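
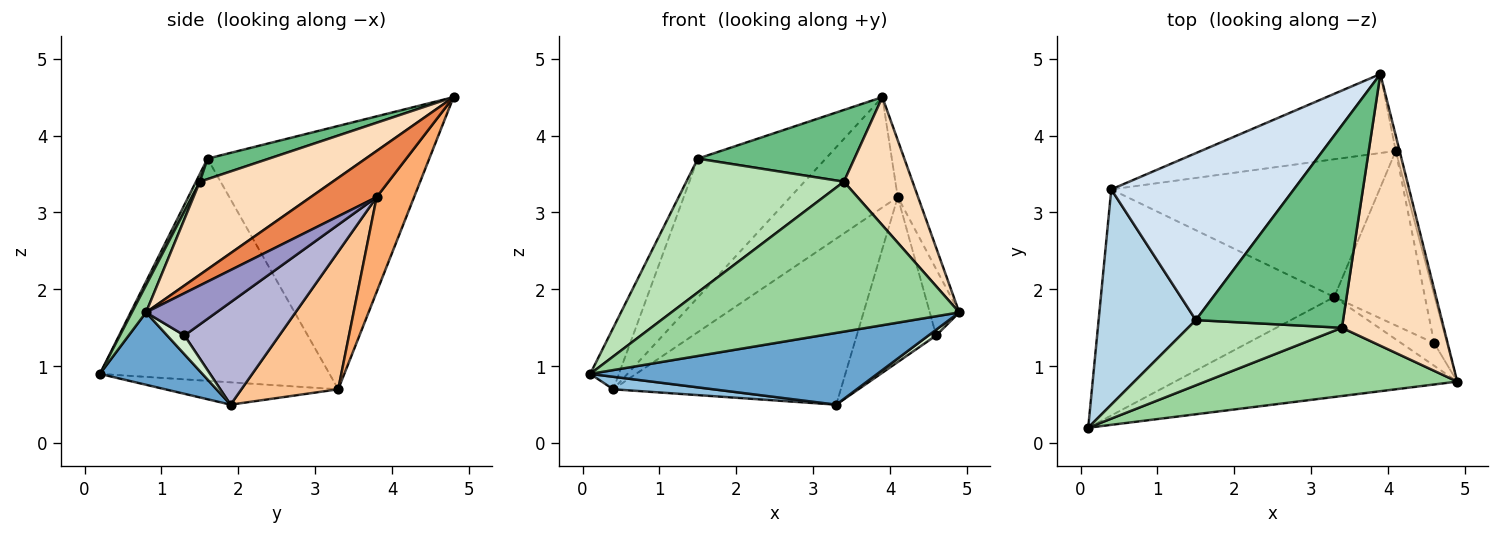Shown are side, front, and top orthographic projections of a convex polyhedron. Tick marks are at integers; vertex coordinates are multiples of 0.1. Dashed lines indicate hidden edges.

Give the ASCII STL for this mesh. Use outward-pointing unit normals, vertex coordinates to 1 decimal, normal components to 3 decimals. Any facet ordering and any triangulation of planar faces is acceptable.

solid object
 facet normal 0.204 -0.571 -0.795
  outer loop
   vertex 3.3 1.9 0.5
   vertex 4.9 0.8 1.7
   vertex 0.1 0.2 0.9
  endloop
 endfacet
 facet normal -0.095 -0.055 -0.994
  outer loop
   vertex 0.4 3.3 0.7
   vertex 3.3 1.9 0.5
   vertex 0.1 0.2 0.9
  endloop
 endfacet
 facet normal -0.910 0.114 0.398
  outer loop
   vertex 1.5 1.6 3.7
   vertex 0.4 3.3 0.7
   vertex 0.1 0.2 0.9
  endloop
 endfacet
 facet normal -0.743 0.428 0.515
  outer loop
   vertex 1.5 1.6 3.7
   vertex 3.9 4.8 4.5
   vertex 0.4 3.3 0.7
  endloop
 endfacet
 facet normal 0.953 0.294 -0.079
  outer loop
   vertex 4.1 3.8 3.2
   vertex 3.9 4.8 4.5
   vertex 4.9 0.8 1.7
  endloop
 endfacet
 facet normal 0.273 0.782 -0.560
  outer loop
   vertex 4.1 3.8 3.2
   vertex 0.4 3.3 0.7
   vertex 3.9 4.8 4.5
  endloop
 endfacet
 facet normal 0.311 0.731 -0.607
  outer loop
   vertex 4.1 3.8 3.2
   vertex 3.3 1.9 0.5
   vertex 0.4 3.3 0.7
  endloop
 endfacet
 facet normal 0.637 -0.329 0.697
  outer loop
   vertex 3.4 1.5 3.4
   vertex 4.9 0.8 1.7
   vertex 3.9 4.8 4.5
  endloop
 endfacet
 facet normal 0.130 -0.331 0.935
  outer loop
   vertex 3.4 1.5 3.4
   vertex 3.9 4.8 4.5
   vertex 1.5 1.6 3.7
  endloop
 endfacet
 facet normal 0.045 -0.909 0.414
  outer loop
   vertex 3.4 1.5 3.4
   vertex 0.1 0.2 0.9
   vertex 4.9 0.8 1.7
  endloop
 endfacet
 facet normal 0.022 -0.899 0.438
  outer loop
   vertex 3.4 1.5 3.4
   vertex 1.5 1.6 3.7
   vertex 0.1 0.2 0.9
  endloop
 endfacet
 facet normal 0.486 -0.216 -0.847
  outer loop
   vertex 4.6 1.3 1.4
   vertex 4.9 0.8 1.7
   vertex 3.3 1.9 0.5
  endloop
 endfacet
 facet normal 0.889 0.372 -0.269
  outer loop
   vertex 4.6 1.3 1.4
   vertex 4.1 3.8 3.2
   vertex 4.9 0.8 1.7
  endloop
 endfacet
 facet normal 0.634 0.531 -0.562
  outer loop
   vertex 4.6 1.3 1.4
   vertex 3.3 1.9 0.5
   vertex 4.1 3.8 3.2
  endloop
 endfacet
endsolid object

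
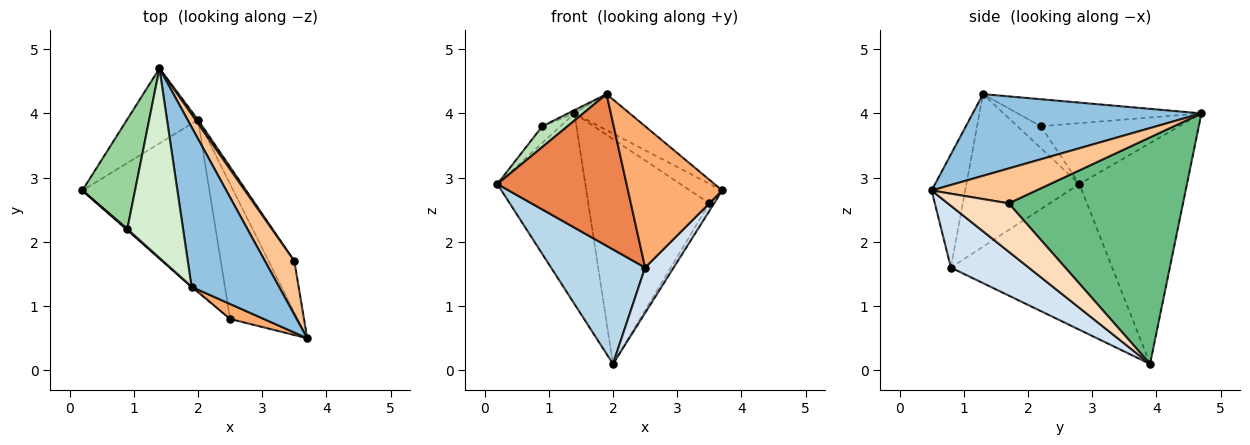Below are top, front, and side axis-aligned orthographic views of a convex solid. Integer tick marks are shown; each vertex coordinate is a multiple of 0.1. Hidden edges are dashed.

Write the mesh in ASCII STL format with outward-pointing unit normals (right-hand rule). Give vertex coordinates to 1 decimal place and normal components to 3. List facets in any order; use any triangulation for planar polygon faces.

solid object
 facet normal -0.751 0.614 -0.242
  outer loop
   vertex 2.0 3.9 0.1
   vertex 0.2 2.8 2.9
   vertex 1.4 4.7 4.0
  endloop
 endfacet
 facet normal 0.673 0.163 0.721
  outer loop
   vertex 1.9 1.3 4.3
   vertex 3.7 0.5 2.8
   vertex 1.4 4.7 4.0
  endloop
 endfacet
 facet normal -0.690 -0.402 -0.602
  outer loop
   vertex 2.5 0.8 1.6
   vertex 0.2 2.8 2.9
   vertex 2.0 3.9 0.1
  endloop
 endfacet
 facet normal 0.656 -0.241 -0.716
  outer loop
   vertex 2.5 0.8 1.6
   vertex 2.0 3.9 0.1
   vertex 3.7 0.5 2.8
  endloop
 endfacet
 facet normal -0.658 -0.753 -0.007
  outer loop
   vertex 2.5 0.8 1.6
   vertex 1.9 1.3 4.3
   vertex 0.2 2.8 2.9
  endloop
 endfacet
 facet normal -0.334 -0.937 0.099
  outer loop
   vertex 2.5 0.8 1.6
   vertex 3.7 0.5 2.8
   vertex 1.9 1.3 4.3
  endloop
 endfacet
 facet normal 0.745 0.229 0.627
  outer loop
   vertex 3.5 1.7 2.6
   vertex 1.4 4.7 4.0
   vertex 3.7 0.5 2.8
  endloop
 endfacet
 facet normal 0.881 0.069 -0.468
  outer loop
   vertex 3.5 1.7 2.6
   vertex 3.7 0.5 2.8
   vertex 2.0 3.9 0.1
  endloop
 endfacet
 facet normal 0.821 0.571 0.009
  outer loop
   vertex 3.5 1.7 2.6
   vertex 2.0 3.9 0.1
   vertex 1.4 4.7 4.0
  endloop
 endfacet
 facet normal -0.753 0.098 0.651
  outer loop
   vertex 0.9 2.2 3.8
   vertex 1.4 4.7 4.0
   vertex 0.2 2.8 2.9
  endloop
 endfacet
 facet normal -0.679 -0.733 0.040
  outer loop
   vertex 0.9 2.2 3.8
   vertex 0.2 2.8 2.9
   vertex 1.9 1.3 4.3
  endloop
 endfacet
 facet normal -0.436 0.015 0.900
  outer loop
   vertex 0.9 2.2 3.8
   vertex 1.9 1.3 4.3
   vertex 1.4 4.7 4.0
  endloop
 endfacet
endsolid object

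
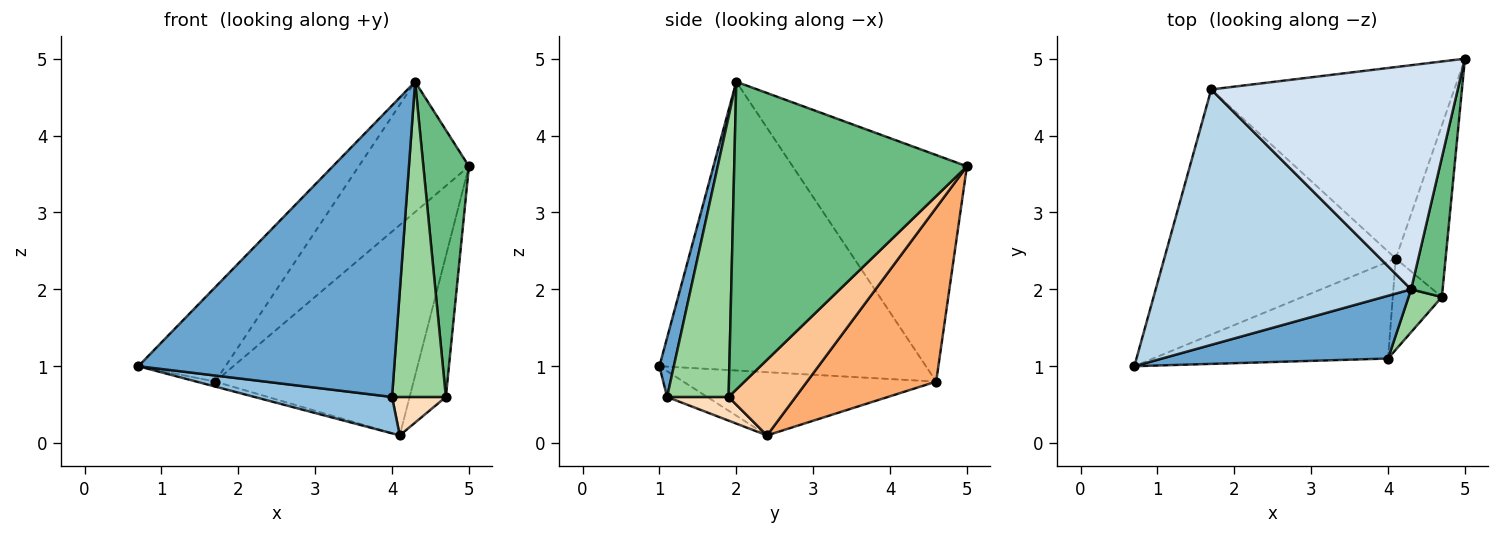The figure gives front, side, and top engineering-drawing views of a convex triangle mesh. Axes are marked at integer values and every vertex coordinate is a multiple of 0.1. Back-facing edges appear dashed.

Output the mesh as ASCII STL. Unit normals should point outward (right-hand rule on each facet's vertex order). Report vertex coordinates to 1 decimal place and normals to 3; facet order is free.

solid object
 facet normal 0.055 -0.976 0.210
  outer loop
   vertex 4.0 1.1 0.6
   vertex 4.3 2.0 4.7
   vertex 0.7 1.0 1.0
  endloop
 endfacet
 facet normal -0.102 -0.350 -0.931
  outer loop
   vertex 4.0 1.1 0.6
   vertex 0.7 1.0 1.0
   vertex 4.1 2.4 0.1
  endloop
 endfacet
 facet normal -0.728 0.238 0.644
  outer loop
   vertex 1.7 4.6 0.8
   vertex 0.7 1.0 1.0
   vertex 4.3 2.0 4.7
  endloop
 endfacet
 facet normal -0.622 0.393 0.677
  outer loop
   vertex 1.7 4.6 0.8
   vertex 4.3 2.0 4.7
   vertex 5.0 5.0 3.6
  endloop
 endfacet
 facet normal -0.263 0.020 -0.964
  outer loop
   vertex 1.7 4.6 0.8
   vertex 4.1 2.4 0.1
   vertex 0.7 1.0 1.0
  endloop
 endfacet
 facet normal 0.434 0.666 -0.607
  outer loop
   vertex 1.7 4.6 0.8
   vertex 5.0 5.0 3.6
   vertex 4.1 2.4 0.1
  endloop
 endfacet
 facet normal 0.761 0.412 -0.501
  outer loop
   vertex 4.7 1.9 0.6
   vertex 4.1 2.4 0.1
   vertex 5.0 5.0 3.6
  endloop
 endfacet
 facet normal 0.406 -0.355 -0.842
  outer loop
   vertex 4.7 1.9 0.6
   vertex 4.0 1.1 0.6
   vertex 4.1 2.4 0.1
  endloop
 endfacet
 facet normal 0.976 -0.191 0.100
  outer loop
   vertex 4.7 1.9 0.6
   vertex 5.0 5.0 3.6
   vertex 4.3 2.0 4.7
  endloop
 endfacet
 facet normal 0.750 -0.656 0.089
  outer loop
   vertex 4.7 1.9 0.6
   vertex 4.3 2.0 4.7
   vertex 4.0 1.1 0.6
  endloop
 endfacet
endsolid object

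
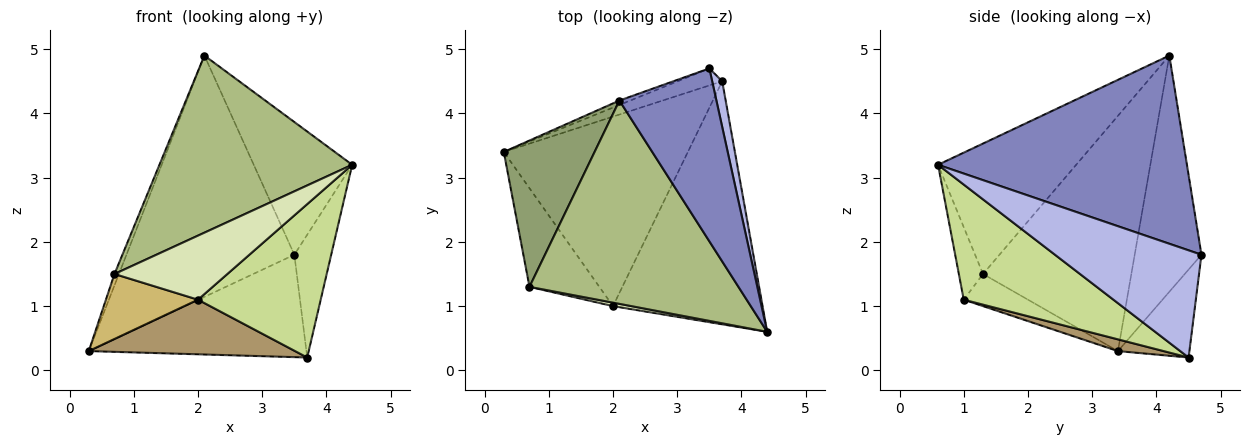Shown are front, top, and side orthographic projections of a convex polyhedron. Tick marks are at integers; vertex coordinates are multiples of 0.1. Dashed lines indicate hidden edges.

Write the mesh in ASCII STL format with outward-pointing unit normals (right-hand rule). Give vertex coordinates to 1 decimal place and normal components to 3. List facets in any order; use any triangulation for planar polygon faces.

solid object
 facet normal -0.369 0.929 -0.017
  outer loop
   vertex 2.1 4.2 4.9
   vertex 3.5 4.7 1.8
   vertex 0.3 3.4 0.3
  endloop
 endfacet
 facet normal 0.839 0.332 0.432
  outer loop
   vertex 2.1 4.2 4.9
   vertex 4.4 0.6 3.2
   vertex 3.5 4.7 1.8
  endloop
 endfacet
 facet normal -0.308 0.938 -0.156
  outer loop
   vertex 3.7 4.5 0.2
   vertex 0.3 3.4 0.3
   vertex 3.5 4.7 1.8
  endloop
 endfacet
 facet normal 0.966 0.243 0.090
  outer loop
   vertex 3.7 4.5 0.2
   vertex 3.5 4.7 1.8
   vertex 4.4 0.6 3.2
  endloop
 endfacet
 facet normal -0.933 0.028 0.360
  outer loop
   vertex 0.7 1.3 1.5
   vertex 2.1 4.2 4.9
   vertex 0.3 3.4 0.3
  endloop
 endfacet
 facet normal -0.426 -0.594 0.682
  outer loop
   vertex 0.7 1.3 1.5
   vertex 4.4 0.6 3.2
   vertex 2.1 4.2 4.9
  endloop
 endfacet
 facet normal 0.546 -0.447 -0.709
  outer loop
   vertex 2.0 1.0 1.1
   vertex 3.7 4.5 0.2
   vertex 4.4 0.6 3.2
  endloop
 endfacet
 facet normal -0.209 -0.976 0.053
  outer loop
   vertex 2.0 1.0 1.1
   vertex 4.4 0.6 3.2
   vertex 0.7 1.3 1.5
  endloop
 endfacet
 facet normal 0.061 -0.276 -0.959
  outer loop
   vertex 2.0 1.0 1.1
   vertex 0.3 3.4 0.3
   vertex 3.7 4.5 0.2
  endloop
 endfacet
 facet normal -0.358 -0.514 -0.780
  outer loop
   vertex 2.0 1.0 1.1
   vertex 0.7 1.3 1.5
   vertex 0.3 3.4 0.3
  endloop
 endfacet
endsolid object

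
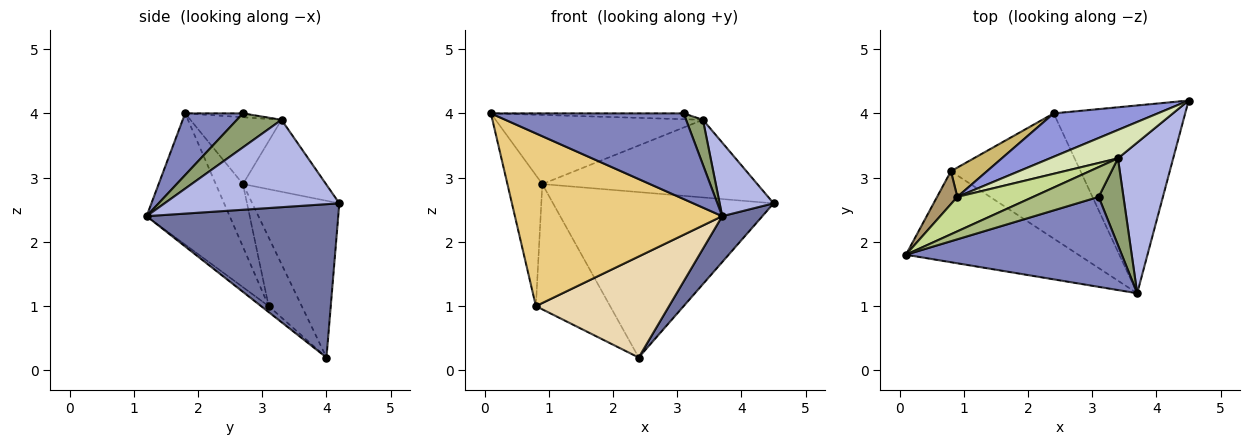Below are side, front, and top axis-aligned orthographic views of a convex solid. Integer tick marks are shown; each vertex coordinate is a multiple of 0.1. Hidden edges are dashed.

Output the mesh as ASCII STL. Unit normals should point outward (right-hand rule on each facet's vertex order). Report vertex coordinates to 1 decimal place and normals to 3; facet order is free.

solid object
 facet normal 0.750 -0.157 -0.643
  outer loop
   vertex 2.4 4.0 0.2
   vertex 4.5 4.2 2.6
   vertex 3.7 1.2 2.4
  endloop
 endfacet
 facet normal 0.203 -0.675 0.709
  outer loop
   vertex 3.1 2.7 4.0
   vertex 0.1 1.8 4.0
   vertex 3.7 1.2 2.4
  endloop
 endfacet
 facet normal -0.357 0.904 0.237
  outer loop
   vertex 0.9 2.7 2.9
   vertex 4.5 4.2 2.6
   vertex 2.4 4.0 0.2
  endloop
 endfacet
 facet normal 0.818 -0.253 0.517
  outer loop
   vertex 3.4 3.3 3.9
   vertex 3.7 1.2 2.4
   vertex 4.5 4.2 2.6
  endloop
 endfacet
 facet normal 0.773 -0.292 0.564
  outer loop
   vertex 3.4 3.3 3.9
   vertex 3.1 2.7 4.0
   vertex 3.7 1.2 2.4
  endloop
 endfacet
 facet normal -0.058 0.192 0.980
  outer loop
   vertex 3.4 3.3 3.9
   vertex 0.1 1.8 4.0
   vertex 3.1 2.7 4.0
  endloop
 endfacet
 facet normal -0.366 0.833 0.415
  outer loop
   vertex 3.4 3.3 3.9
   vertex 0.9 2.7 2.9
   vertex 0.1 1.8 4.0
  endloop
 endfacet
 facet normal -0.341 0.883 0.323
  outer loop
   vertex 3.4 3.3 3.9
   vertex 4.5 4.2 2.6
   vertex 0.9 2.7 2.9
  endloop
 endfacet
 facet normal -0.603 0.774 0.195
  outer loop
   vertex 0.8 3.1 1.0
   vertex 0.1 1.8 4.0
   vertex 0.9 2.7 2.9
  endloop
 endfacet
 facet normal -0.398 0.893 0.209
  outer loop
   vertex 0.8 3.1 1.0
   vertex 0.9 2.7 2.9
   vertex 2.4 4.0 0.2
  endloop
 endfacet
 facet normal -0.334 -0.834 -0.439
  outer loop
   vertex 0.8 3.1 1.0
   vertex 3.7 1.2 2.4
   vertex 0.1 1.8 4.0
  endloop
 endfacet
 facet normal -0.036 -0.628 -0.778
  outer loop
   vertex 0.8 3.1 1.0
   vertex 2.4 4.0 0.2
   vertex 3.7 1.2 2.4
  endloop
 endfacet
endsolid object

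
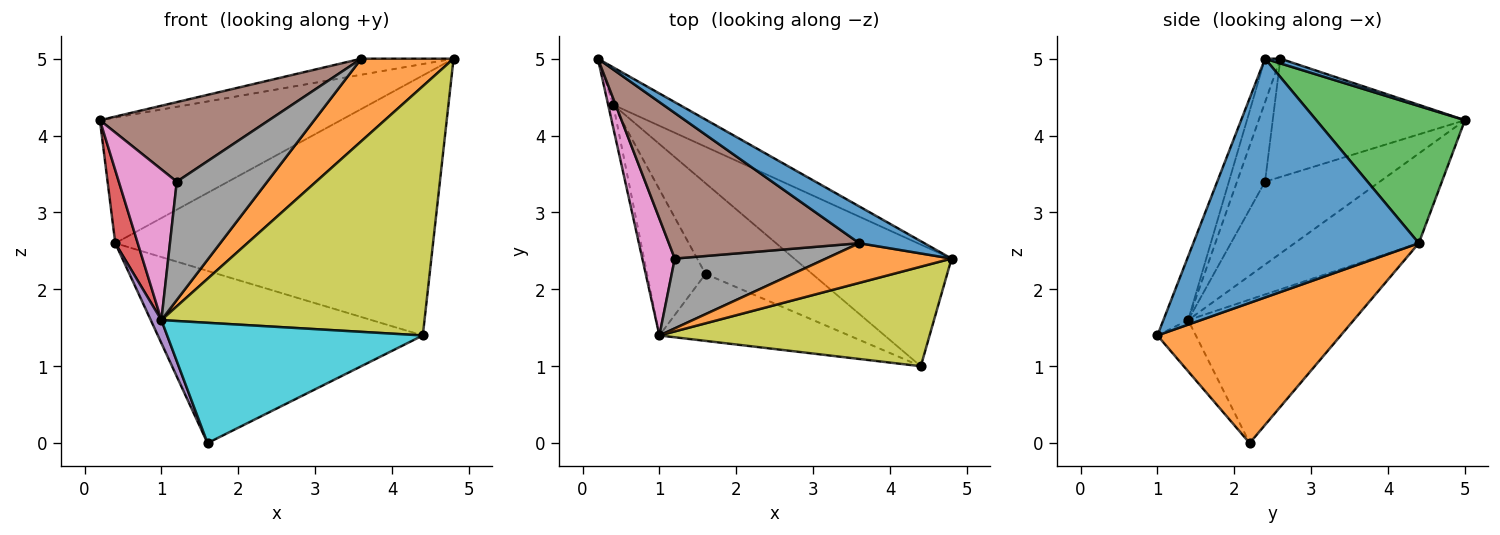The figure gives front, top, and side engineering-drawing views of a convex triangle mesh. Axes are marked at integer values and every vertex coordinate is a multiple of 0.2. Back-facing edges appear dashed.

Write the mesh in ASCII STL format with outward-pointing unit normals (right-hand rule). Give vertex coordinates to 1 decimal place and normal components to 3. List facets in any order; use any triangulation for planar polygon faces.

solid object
 facet normal 0.067 0.399 0.915
  outer loop
   vertex 3.6 2.6 5.0
   vertex 4.8 2.4 5.0
   vertex 0.2 5.0 4.2
  endloop
 endfacet
 facet normal -0.149 -0.891 0.428
  outer loop
   vertex 1.0 1.4 1.6
   vertex 4.8 2.4 5.0
   vertex 3.6 2.6 5.0
  endloop
 endfacet
 facet normal 0.509 0.825 -0.246
  outer loop
   vertex 0.4 4.4 2.6
   vertex 0.2 5.0 4.2
   vertex 4.8 2.4 5.0
  endloop
 endfacet
 facet normal -0.982 -0.178 -0.056
  outer loop
   vertex 0.4 4.4 2.6
   vertex 1.0 1.4 1.6
   vertex 0.2 5.0 4.2
  endloop
 endfacet
 facet normal -0.925 -0.059 -0.376
  outer loop
   vertex 0.4 4.4 2.6
   vertex 1.6 2.2 0.0
   vertex 1.0 1.4 1.6
  endloop
 endfacet
 facet normal -0.479 -0.421 0.770
  outer loop
   vertex 1.2 2.4 3.4
   vertex 3.6 2.6 5.0
   vertex 0.2 5.0 4.2
  endloop
 endfacet
 facet normal -0.843 -0.426 0.330
  outer loop
   vertex 1.2 2.4 3.4
   vertex 0.2 5.0 4.2
   vertex 1.0 1.4 1.6
  endloop
 endfacet
 facet normal -0.258 -0.832 0.491
  outer loop
   vertex 1.2 2.4 3.4
   vertex 1.0 1.4 1.6
   vertex 3.6 2.6 5.0
  endloop
 endfacet
 facet normal -0.087 -0.925 0.369
  outer loop
   vertex 4.4 1.0 1.4
   vertex 4.8 2.4 5.0
   vertex 1.0 1.4 1.6
  endloop
 endfacet
 facet normal -0.130 -0.866 -0.482
  outer loop
   vertex 4.4 1.0 1.4
   vertex 1.0 1.4 1.6
   vertex 1.6 2.2 0.0
  endloop
 endfacet
 facet normal 0.541 0.762 -0.356
  outer loop
   vertex 4.4 1.0 1.4
   vertex 0.4 4.4 2.6
   vertex 4.8 2.4 5.0
  endloop
 endfacet
 facet normal 0.522 0.755 -0.397
  outer loop
   vertex 4.4 1.0 1.4
   vertex 1.6 2.2 0.0
   vertex 0.4 4.4 2.6
  endloop
 endfacet
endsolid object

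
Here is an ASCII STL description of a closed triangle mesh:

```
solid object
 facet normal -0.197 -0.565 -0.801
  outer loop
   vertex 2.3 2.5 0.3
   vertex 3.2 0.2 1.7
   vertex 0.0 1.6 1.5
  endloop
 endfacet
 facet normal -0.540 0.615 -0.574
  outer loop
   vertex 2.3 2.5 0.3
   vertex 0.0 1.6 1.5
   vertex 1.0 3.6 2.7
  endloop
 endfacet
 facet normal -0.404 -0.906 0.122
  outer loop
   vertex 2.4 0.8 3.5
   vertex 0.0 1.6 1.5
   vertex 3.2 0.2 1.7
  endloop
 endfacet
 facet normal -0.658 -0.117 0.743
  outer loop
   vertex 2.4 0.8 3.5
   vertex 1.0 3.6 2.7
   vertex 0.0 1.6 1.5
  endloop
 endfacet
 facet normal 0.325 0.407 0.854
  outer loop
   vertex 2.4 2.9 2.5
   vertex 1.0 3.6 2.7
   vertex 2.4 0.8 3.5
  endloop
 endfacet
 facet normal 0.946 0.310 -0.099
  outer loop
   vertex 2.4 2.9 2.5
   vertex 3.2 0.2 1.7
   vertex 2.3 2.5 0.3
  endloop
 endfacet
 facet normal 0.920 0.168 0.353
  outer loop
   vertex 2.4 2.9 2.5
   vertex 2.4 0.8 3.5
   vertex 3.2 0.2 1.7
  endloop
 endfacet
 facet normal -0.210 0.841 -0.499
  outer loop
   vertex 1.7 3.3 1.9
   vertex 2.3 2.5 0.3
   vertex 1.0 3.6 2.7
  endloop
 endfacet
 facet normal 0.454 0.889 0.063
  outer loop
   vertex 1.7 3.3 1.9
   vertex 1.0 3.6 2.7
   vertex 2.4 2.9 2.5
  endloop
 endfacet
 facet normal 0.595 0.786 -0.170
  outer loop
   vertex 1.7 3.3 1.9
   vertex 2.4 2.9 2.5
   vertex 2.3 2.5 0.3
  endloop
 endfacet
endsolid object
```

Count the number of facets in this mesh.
10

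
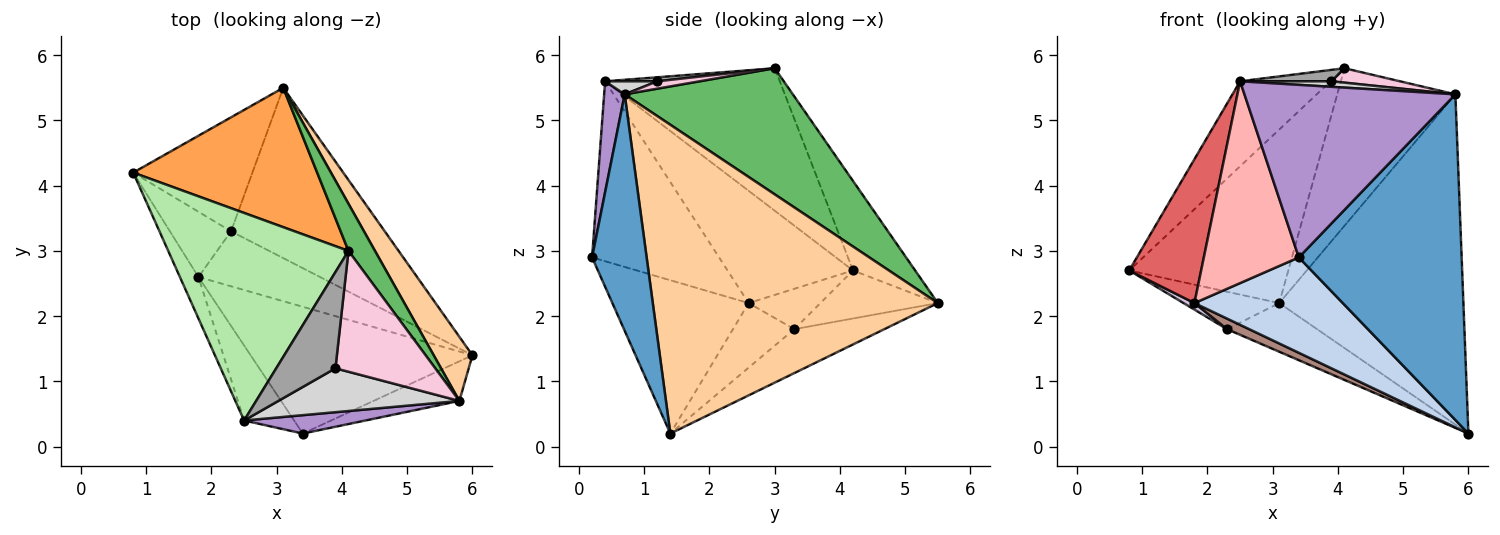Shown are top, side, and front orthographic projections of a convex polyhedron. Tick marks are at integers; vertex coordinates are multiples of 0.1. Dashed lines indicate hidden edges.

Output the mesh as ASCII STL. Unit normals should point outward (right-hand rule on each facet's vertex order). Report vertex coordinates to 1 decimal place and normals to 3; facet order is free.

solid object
 facet normal 0.316 -0.942 -0.115
  outer loop
   vertex 5.8 0.7 5.4
   vertex 3.4 0.2 2.9
   vertex 6.0 1.4 0.2
  endloop
 endfacet
 facet normal -0.483 -0.526 -0.699
  outer loop
   vertex 1.8 2.6 2.2
   vertex 6.0 1.4 0.2
   vertex 3.4 0.2 2.9
  endloop
 endfacet
 facet normal -0.291 0.746 0.599
  outer loop
   vertex 3.1 5.5 2.2
   vertex 0.8 4.2 2.7
   vertex 4.1 3.0 5.8
  endloop
 endfacet
 facet normal 0.835 0.540 0.105
  outer loop
   vertex 3.1 5.5 2.2
   vertex 5.8 0.7 5.4
   vertex 6.0 1.4 0.2
  endloop
 endfacet
 facet normal 0.806 0.567 0.169
  outer loop
   vertex 3.1 5.5 2.2
   vertex 4.1 3.0 5.8
   vertex 5.8 0.7 5.4
  endloop
 endfacet
 facet normal -0.590 0.306 0.747
  outer loop
   vertex 2.5 0.4 5.6
   vertex 4.1 3.0 5.8
   vertex 0.8 4.2 2.7
  endloop
 endfacet
 facet normal -0.859 -0.492 -0.142
  outer loop
   vertex 2.5 0.4 5.6
   vertex 0.8 4.2 2.7
   vertex 1.8 2.6 2.2
  endloop
 endfacet
 facet normal -0.782 -0.585 -0.217
  outer loop
   vertex 2.5 0.4 5.6
   vertex 1.8 2.6 2.2
   vertex 3.4 0.2 2.9
  endloop
 endfacet
 facet normal 0.096 -0.990 0.105
  outer loop
   vertex 2.5 0.4 5.6
   vertex 3.4 0.2 2.9
   vertex 5.8 0.7 5.4
  endloop
 endfacet
 facet normal -0.549 -0.083 -0.832
  outer loop
   vertex 2.3 3.3 1.8
   vertex 1.8 2.6 2.2
   vertex 0.8 4.2 2.7
  endloop
 endfacet
 facet normal -0.462 -0.167 -0.871
  outer loop
   vertex 2.3 3.3 1.8
   vertex 6.0 1.4 0.2
   vertex 1.8 2.6 2.2
  endloop
 endfacet
 facet normal -0.358 0.291 -0.887
  outer loop
   vertex 2.3 3.3 1.8
   vertex 0.8 4.2 2.7
   vertex 3.1 5.5 2.2
  endloop
 endfacet
 facet normal -0.265 0.265 -0.927
  outer loop
   vertex 2.3 3.3 1.8
   vertex 3.1 5.5 2.2
   vertex 6.0 1.4 0.2
  endloop
 endfacet
 facet normal 0.073 -0.118 0.990
  outer loop
   vertex 3.9 1.2 5.6
   vertex 5.8 0.7 5.4
   vertex 4.1 3.0 5.8
  endloop
 endfacet
 facet normal 0.067 -0.118 0.991
  outer loop
   vertex 3.9 1.2 5.6
   vertex 4.1 3.0 5.8
   vertex 2.5 0.4 5.6
  endloop
 endfacet
 facet normal 0.071 -0.125 0.990
  outer loop
   vertex 3.9 1.2 5.6
   vertex 2.5 0.4 5.6
   vertex 5.8 0.7 5.4
  endloop
 endfacet
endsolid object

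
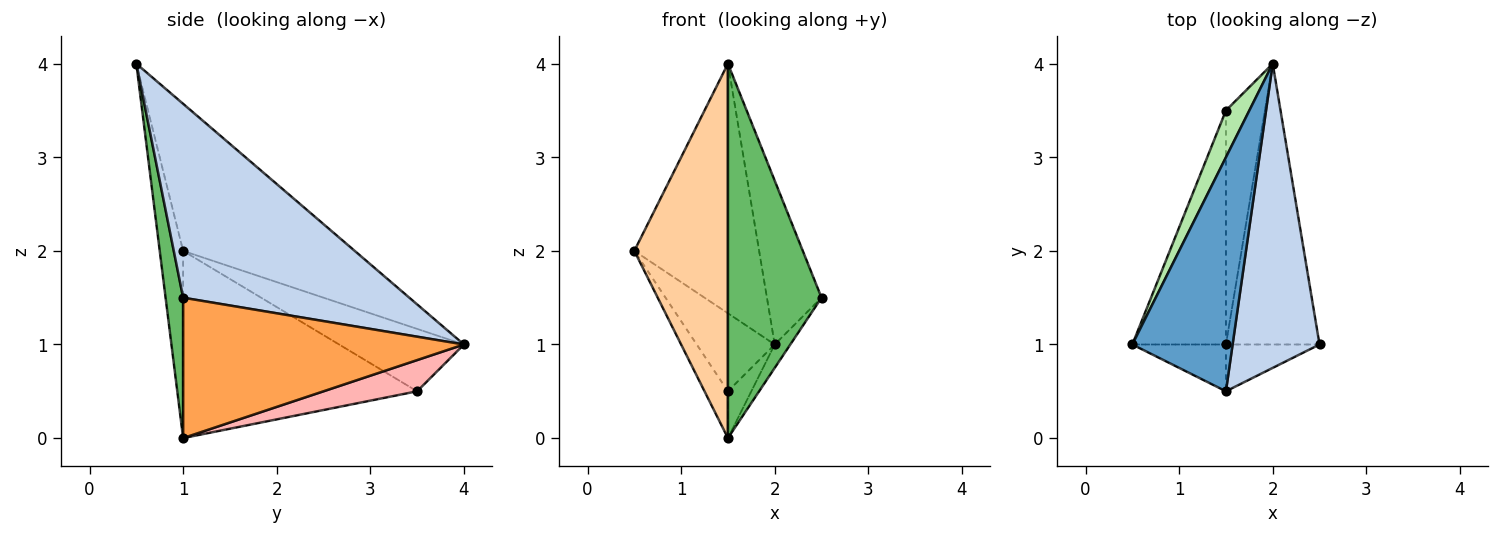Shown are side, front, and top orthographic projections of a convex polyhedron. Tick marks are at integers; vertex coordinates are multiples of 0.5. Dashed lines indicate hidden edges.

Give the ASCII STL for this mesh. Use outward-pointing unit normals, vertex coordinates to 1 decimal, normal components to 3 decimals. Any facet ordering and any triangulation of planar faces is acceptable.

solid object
 facet normal -0.708 0.515 0.483
  outer loop
   vertex 1.5 0.5 4.0
   vertex 2.0 4.0 1.0
   vertex 0.5 1.0 2.0
  endloop
 endfacet
 facet normal 0.891 0.215 0.399
  outer loop
   vertex 1.5 0.5 4.0
   vertex 2.5 1.0 1.5
   vertex 2.0 4.0 1.0
  endloop
 endfacet
 facet normal 0.831 0.046 -0.554
  outer loop
   vertex 1.5 1.0 0.0
   vertex 2.0 4.0 1.0
   vertex 2.5 1.0 1.5
  endloop
 endfacet
 facet normal -0.241 -0.963 -0.120
  outer loop
   vertex 1.5 1.0 0.0
   vertex 1.5 0.5 4.0
   vertex 0.5 1.0 2.0
  endloop
 endfacet
 facet normal 0.183 -0.976 -0.122
  outer loop
   vertex 1.5 1.0 0.0
   vertex 2.5 1.0 1.5
   vertex 1.5 0.5 4.0
  endloop
 endfacet
 facet normal -0.808 0.505 0.303
  outer loop
   vertex 1.5 3.5 0.5
   vertex 0.5 1.0 2.0
   vertex 2.0 4.0 1.0
  endloop
 endfacet
 facet normal -0.891 0.089 -0.445
  outer loop
   vertex 1.5 3.5 0.5
   vertex 1.5 1.0 0.0
   vertex 0.5 1.0 2.0
  endloop
 endfacet
 facet normal 0.617 0.154 -0.772
  outer loop
   vertex 1.5 3.5 0.5
   vertex 2.0 4.0 1.0
   vertex 1.5 1.0 0.0
  endloop
 endfacet
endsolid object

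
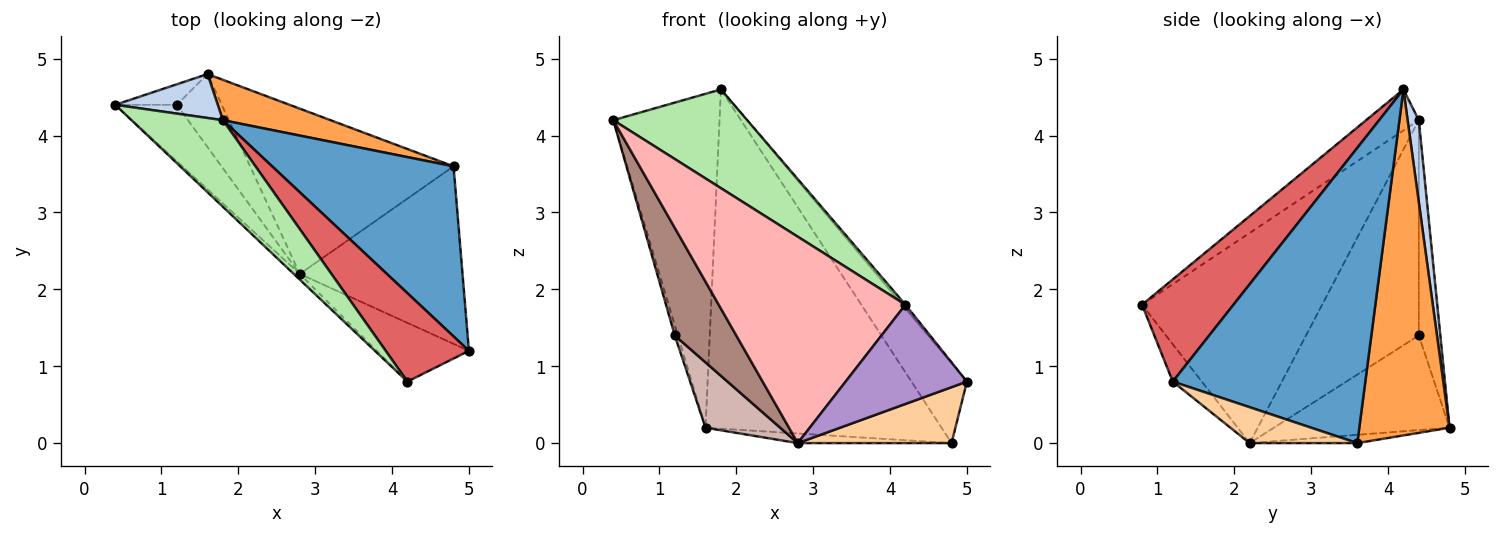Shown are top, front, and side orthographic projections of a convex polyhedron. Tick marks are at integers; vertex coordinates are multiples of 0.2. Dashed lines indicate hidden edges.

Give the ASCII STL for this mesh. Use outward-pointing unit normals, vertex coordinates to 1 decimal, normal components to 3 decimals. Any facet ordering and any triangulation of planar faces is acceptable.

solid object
 facet normal 0.827 0.238 0.508
  outer loop
   vertex 1.8 4.2 4.6
   vertex 5.0 1.2 0.8
   vertex 4.8 3.6 0.0
  endloop
 endfacet
 facet normal 0.104 0.986 0.130
  outer loop
   vertex 1.8 4.2 4.6
   vertex 1.6 4.8 0.2
   vertex 0.4 4.4 4.2
  endloop
 endfacet
 facet normal 0.355 0.928 0.110
  outer loop
   vertex 1.8 4.2 4.6
   vertex 4.8 3.6 0.0
   vertex 1.6 4.8 0.2
  endloop
 endfacet
 facet normal 0.206 -0.294 -0.933
  outer loop
   vertex 2.8 2.2 0.0
   vertex 4.8 3.6 0.0
   vertex 5.0 1.2 0.8
  endloop
 endfacet
 facet normal -0.041 0.058 -0.997
  outer loop
   vertex 2.8 2.2 0.0
   vertex 1.6 4.8 0.2
   vertex 4.8 3.6 0.0
  endloop
 endfacet
 facet normal -0.284 -0.721 0.632
  outer loop
   vertex 4.2 0.8 1.8
   vertex 1.8 4.2 4.6
   vertex 0.4 4.4 4.2
  endloop
 endfacet
 facet normal 0.775 0.027 0.631
  outer loop
   vertex 4.2 0.8 1.8
   vertex 5.0 1.2 0.8
   vertex 1.8 4.2 4.6
  endloop
 endfacet
 facet normal -0.694 -0.720 -0.020
  outer loop
   vertex 4.2 0.8 1.8
   vertex 0.4 4.4 4.2
   vertex 2.8 2.2 0.0
  endloop
 endfacet
 facet normal -0.202 -0.843 -0.499
  outer loop
   vertex 4.2 0.8 1.8
   vertex 2.8 2.2 0.0
   vertex 5.0 1.2 0.8
  endloop
 endfacet
 facet normal -0.953 0.136 -0.272
  outer loop
   vertex 1.2 4.4 1.4
   vertex 0.4 4.4 4.2
   vertex 1.6 4.8 0.2
  endloop
 endfacet
 facet normal -0.852 -0.464 -0.243
  outer loop
   vertex 1.2 4.4 1.4
   vertex 2.8 2.2 0.0
   vertex 0.4 4.4 4.2
  endloop
 endfacet
 facet normal -0.843 -0.358 -0.401
  outer loop
   vertex 1.2 4.4 1.4
   vertex 1.6 4.8 0.2
   vertex 2.8 2.2 0.0
  endloop
 endfacet
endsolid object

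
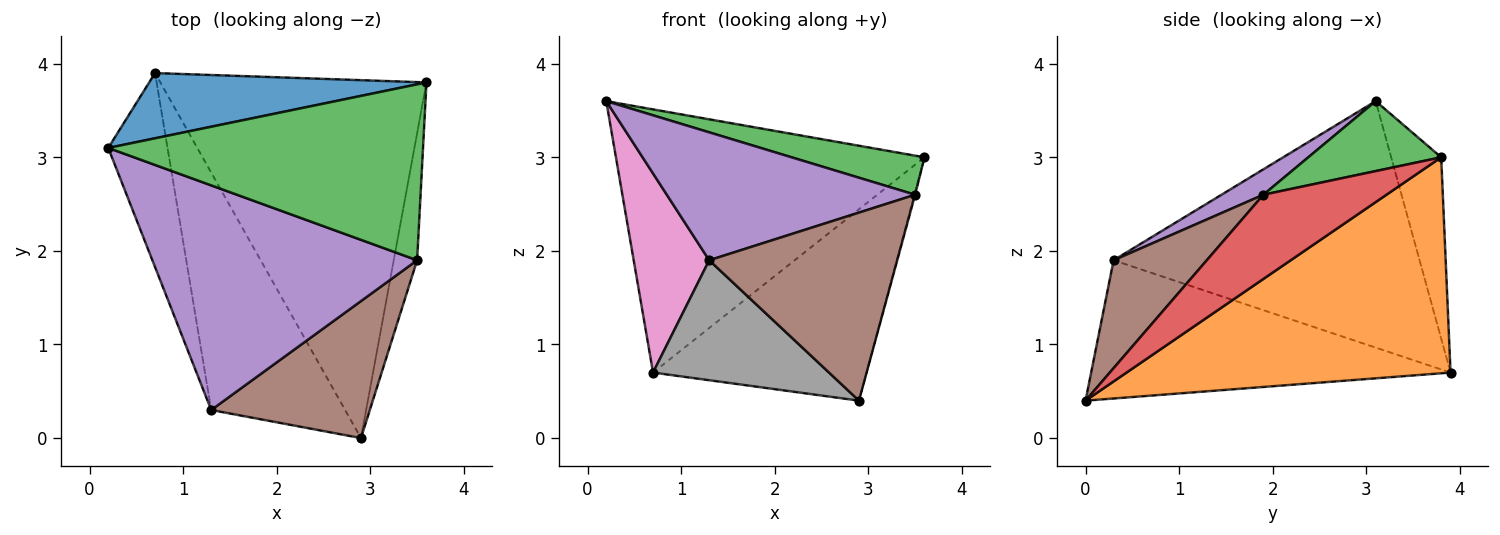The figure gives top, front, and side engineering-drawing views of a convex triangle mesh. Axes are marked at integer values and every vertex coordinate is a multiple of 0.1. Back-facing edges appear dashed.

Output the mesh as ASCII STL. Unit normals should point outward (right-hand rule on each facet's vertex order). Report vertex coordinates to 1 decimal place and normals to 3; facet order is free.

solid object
 facet normal -0.155 0.959 0.238
  outer loop
   vertex 0.7 3.9 0.7
   vertex 0.2 3.1 3.6
   vertex 3.6 3.8 3.0
  endloop
 endfacet
 facet normal 0.582 0.383 -0.717
  outer loop
   vertex 0.7 3.9 0.7
   vertex 3.6 3.8 3.0
   vertex 2.9 0.0 0.4
  endloop
 endfacet
 facet normal 0.212 -0.212 0.954
  outer loop
   vertex 3.5 1.9 2.6
   vertex 3.6 3.8 3.0
   vertex 0.2 3.1 3.6
  endloop
 endfacet
 facet normal 0.964 0.006 -0.268
  outer loop
   vertex 3.5 1.9 2.6
   vertex 2.9 0.0 0.4
   vertex 3.6 3.8 3.0
  endloop
 endfacet
 facet normal 0.083 -0.493 0.866
  outer loop
   vertex 1.3 0.3 1.9
   vertex 3.5 1.9 2.6
   vertex 0.2 3.1 3.6
  endloop
 endfacet
 facet normal 0.372 -0.750 0.547
  outer loop
   vertex 1.3 0.3 1.9
   vertex 2.9 0.0 0.4
   vertex 3.5 1.9 2.6
  endloop
 endfacet
 facet normal -0.945 -0.233 -0.227
  outer loop
   vertex 1.3 0.3 1.9
   vertex 0.2 3.1 3.6
   vertex 0.7 3.9 0.7
  endloop
 endfacet
 facet normal -0.678 -0.332 -0.656
  outer loop
   vertex 1.3 0.3 1.9
   vertex 0.7 3.9 0.7
   vertex 2.9 0.0 0.4
  endloop
 endfacet
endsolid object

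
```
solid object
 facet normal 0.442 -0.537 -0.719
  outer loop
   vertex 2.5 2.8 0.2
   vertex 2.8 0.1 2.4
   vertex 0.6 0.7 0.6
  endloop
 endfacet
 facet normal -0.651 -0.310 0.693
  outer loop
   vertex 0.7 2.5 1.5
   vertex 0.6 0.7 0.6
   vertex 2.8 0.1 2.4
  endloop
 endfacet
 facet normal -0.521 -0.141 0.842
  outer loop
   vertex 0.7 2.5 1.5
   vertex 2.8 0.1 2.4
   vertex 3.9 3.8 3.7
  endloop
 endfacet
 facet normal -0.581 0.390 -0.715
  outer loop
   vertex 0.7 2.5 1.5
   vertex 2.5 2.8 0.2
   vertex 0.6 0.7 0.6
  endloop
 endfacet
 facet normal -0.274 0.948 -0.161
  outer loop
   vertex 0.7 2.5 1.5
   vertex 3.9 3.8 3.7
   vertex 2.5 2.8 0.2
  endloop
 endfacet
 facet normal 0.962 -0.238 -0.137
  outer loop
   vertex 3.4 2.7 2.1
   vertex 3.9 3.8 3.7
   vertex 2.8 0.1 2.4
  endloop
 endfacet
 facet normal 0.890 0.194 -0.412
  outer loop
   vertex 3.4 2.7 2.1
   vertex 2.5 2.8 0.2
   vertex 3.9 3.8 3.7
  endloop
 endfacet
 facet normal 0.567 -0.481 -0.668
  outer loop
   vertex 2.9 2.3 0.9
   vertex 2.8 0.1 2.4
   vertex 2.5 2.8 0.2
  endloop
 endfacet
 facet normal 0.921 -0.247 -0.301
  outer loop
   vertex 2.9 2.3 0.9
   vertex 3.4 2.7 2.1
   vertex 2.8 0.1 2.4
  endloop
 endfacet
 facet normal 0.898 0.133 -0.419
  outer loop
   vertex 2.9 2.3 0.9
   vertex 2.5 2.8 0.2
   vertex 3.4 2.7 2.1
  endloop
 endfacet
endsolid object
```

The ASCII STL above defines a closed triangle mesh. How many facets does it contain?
10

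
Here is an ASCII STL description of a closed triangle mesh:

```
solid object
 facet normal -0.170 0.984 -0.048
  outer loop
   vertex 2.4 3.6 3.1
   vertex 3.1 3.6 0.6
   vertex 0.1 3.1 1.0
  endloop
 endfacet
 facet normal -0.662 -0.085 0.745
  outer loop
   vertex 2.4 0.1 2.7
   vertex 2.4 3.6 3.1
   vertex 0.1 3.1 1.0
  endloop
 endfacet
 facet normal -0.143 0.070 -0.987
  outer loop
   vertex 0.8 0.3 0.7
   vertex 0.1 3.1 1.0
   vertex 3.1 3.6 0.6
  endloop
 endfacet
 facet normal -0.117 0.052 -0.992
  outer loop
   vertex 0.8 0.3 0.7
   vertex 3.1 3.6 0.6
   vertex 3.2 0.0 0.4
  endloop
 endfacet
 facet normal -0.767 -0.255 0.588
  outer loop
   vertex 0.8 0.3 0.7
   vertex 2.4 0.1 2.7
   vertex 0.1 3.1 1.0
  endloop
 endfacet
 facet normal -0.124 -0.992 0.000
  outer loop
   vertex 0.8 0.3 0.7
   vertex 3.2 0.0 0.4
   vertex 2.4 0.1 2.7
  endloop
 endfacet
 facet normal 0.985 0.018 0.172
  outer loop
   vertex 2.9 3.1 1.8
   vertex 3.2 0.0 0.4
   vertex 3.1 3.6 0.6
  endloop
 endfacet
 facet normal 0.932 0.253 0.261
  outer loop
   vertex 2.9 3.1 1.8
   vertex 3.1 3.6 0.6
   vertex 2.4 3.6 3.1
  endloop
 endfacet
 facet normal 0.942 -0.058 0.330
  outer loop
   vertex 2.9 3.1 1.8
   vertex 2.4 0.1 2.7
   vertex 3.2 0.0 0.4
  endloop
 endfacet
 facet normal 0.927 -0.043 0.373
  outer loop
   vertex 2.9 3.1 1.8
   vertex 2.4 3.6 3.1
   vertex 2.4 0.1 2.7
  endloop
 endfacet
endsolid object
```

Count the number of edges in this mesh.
15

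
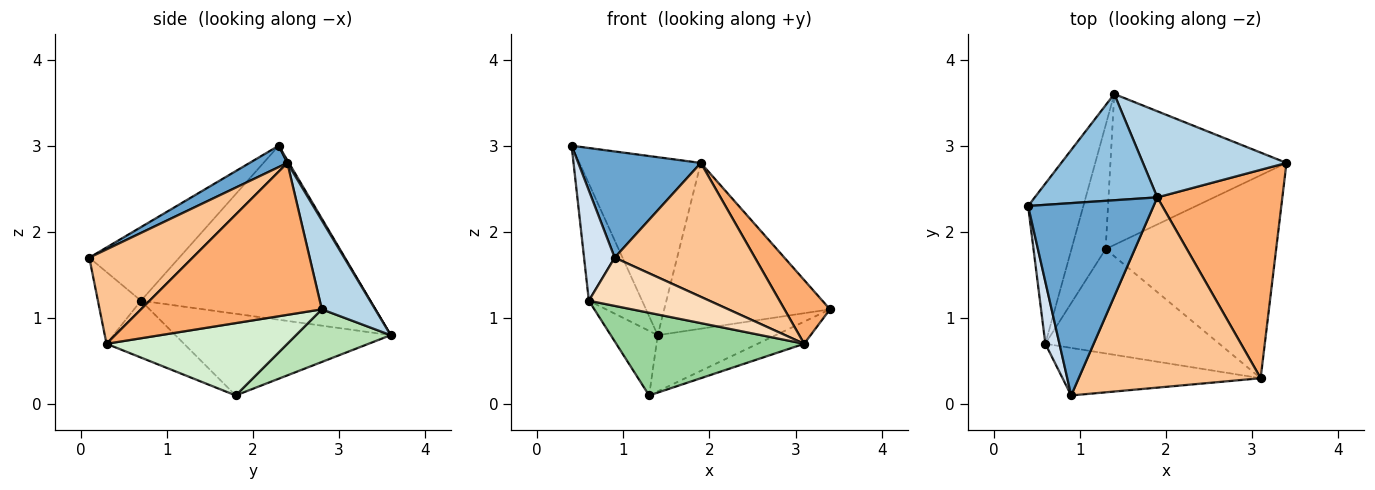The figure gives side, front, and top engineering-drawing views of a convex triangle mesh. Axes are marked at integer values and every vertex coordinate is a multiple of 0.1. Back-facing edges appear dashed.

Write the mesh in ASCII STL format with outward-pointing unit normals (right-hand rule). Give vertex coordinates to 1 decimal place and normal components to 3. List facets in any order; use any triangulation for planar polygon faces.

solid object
 facet normal 0.147 -0.478 0.866
  outer loop
   vertex 1.9 2.4 2.8
   vertex 0.4 2.3 3.0
   vertex 0.9 0.1 1.7
  endloop
 endfacet
 facet normal 0.011 0.859 0.512
  outer loop
   vertex 1.9 2.4 2.8
   vertex 1.4 3.6 0.8
   vertex 0.4 2.3 3.0
  endloop
 endfacet
 facet normal 0.275 0.853 0.443
  outer loop
   vertex 1.9 2.4 2.8
   vertex 3.4 2.8 1.1
   vertex 1.4 3.6 0.8
  endloop
 endfacet
 facet normal -0.931 -0.317 0.178
  outer loop
   vertex 0.6 0.7 1.2
   vertex 0.9 0.1 1.7
   vertex 0.4 2.3 3.0
  endloop
 endfacet
 facet normal -0.931 0.216 -0.295
  outer loop
   vertex 0.6 0.7 1.2
   vertex 0.4 2.3 3.0
   vertex 1.4 3.6 0.8
  endloop
 endfacet
 facet normal 0.758 -0.191 0.624
  outer loop
   vertex 3.1 0.3 0.7
   vertex 3.4 2.8 1.1
   vertex 1.9 2.4 2.8
  endloop
 endfacet
 facet normal 0.390 -0.530 0.753
  outer loop
   vertex 3.1 0.3 0.7
   vertex 1.9 2.4 2.8
   vertex 0.9 0.1 1.7
  endloop
 endfacet
 facet normal -0.246 -0.690 -0.680
  outer loop
   vertex 3.1 0.3 0.7
   vertex 0.9 0.1 1.7
   vertex 0.6 0.7 1.2
  endloop
 endfacet
 facet normal -0.904 0.197 -0.378
  outer loop
   vertex 1.3 1.8 0.1
   vertex 0.6 0.7 1.2
   vertex 1.4 3.6 0.8
  endloop
 endfacet
 facet normal -0.248 -0.601 -0.759
  outer loop
   vertex 1.3 1.8 0.1
   vertex 3.1 0.3 0.7
   vertex 0.6 0.7 1.2
  endloop
 endfacet
 facet normal 0.270 0.336 -0.902
  outer loop
   vertex 1.3 1.8 0.1
   vertex 1.4 3.6 0.8
   vertex 3.4 2.8 1.1
  endloop
 endfacet
 facet normal 0.389 0.100 -0.916
  outer loop
   vertex 1.3 1.8 0.1
   vertex 3.4 2.8 1.1
   vertex 3.1 0.3 0.7
  endloop
 endfacet
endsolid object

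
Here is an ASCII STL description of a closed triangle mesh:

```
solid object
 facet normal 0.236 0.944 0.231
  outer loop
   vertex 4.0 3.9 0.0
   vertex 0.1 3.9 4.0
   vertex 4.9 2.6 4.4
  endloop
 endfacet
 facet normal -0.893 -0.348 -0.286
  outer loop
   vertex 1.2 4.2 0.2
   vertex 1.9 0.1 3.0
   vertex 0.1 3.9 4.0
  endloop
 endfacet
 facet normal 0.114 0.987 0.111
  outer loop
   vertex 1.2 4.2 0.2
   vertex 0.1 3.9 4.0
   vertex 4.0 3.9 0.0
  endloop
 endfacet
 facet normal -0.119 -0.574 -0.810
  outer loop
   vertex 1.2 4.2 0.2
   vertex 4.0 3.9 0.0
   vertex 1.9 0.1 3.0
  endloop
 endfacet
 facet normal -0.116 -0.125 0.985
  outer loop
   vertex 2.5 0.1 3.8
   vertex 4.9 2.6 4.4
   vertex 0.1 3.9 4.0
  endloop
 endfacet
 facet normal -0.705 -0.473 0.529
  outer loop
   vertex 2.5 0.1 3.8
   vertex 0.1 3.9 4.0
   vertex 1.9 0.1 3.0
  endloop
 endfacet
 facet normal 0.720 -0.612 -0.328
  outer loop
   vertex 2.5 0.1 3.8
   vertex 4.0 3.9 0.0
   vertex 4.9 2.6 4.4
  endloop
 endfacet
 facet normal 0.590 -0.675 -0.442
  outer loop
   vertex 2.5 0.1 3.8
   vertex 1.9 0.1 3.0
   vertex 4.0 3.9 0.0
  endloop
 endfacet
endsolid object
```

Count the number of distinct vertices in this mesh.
6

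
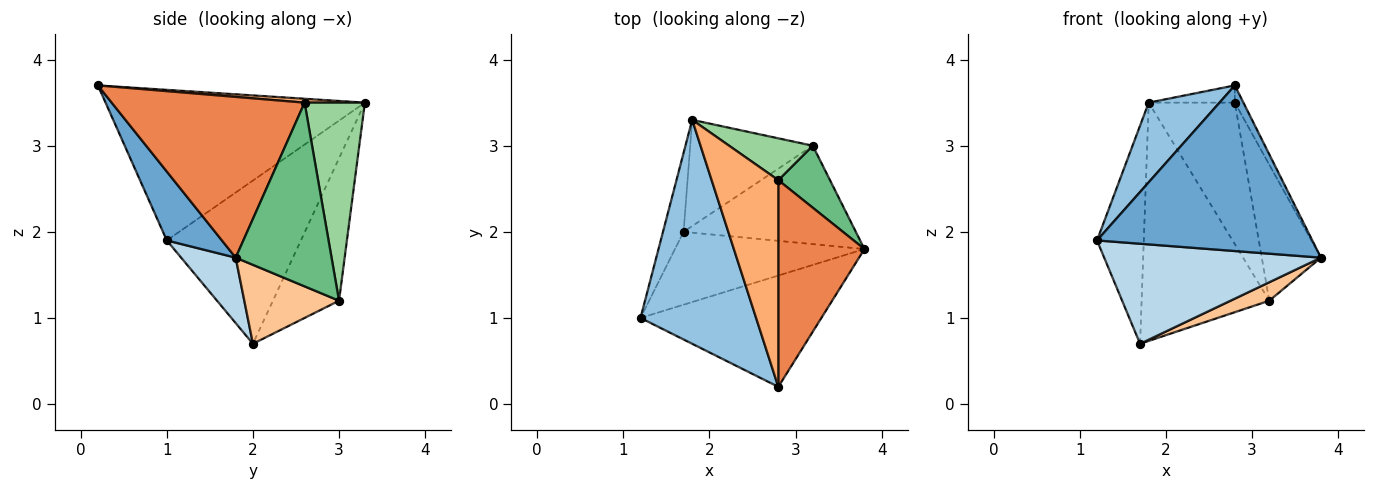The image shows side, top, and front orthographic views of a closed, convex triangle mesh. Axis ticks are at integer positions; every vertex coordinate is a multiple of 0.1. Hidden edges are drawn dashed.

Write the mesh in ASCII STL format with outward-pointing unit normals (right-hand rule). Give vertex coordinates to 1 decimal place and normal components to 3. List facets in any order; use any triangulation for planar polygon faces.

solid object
 facet normal 0.208 -0.812 -0.546
  outer loop
   vertex 2.8 0.2 3.7
   vertex 1.2 1.0 1.9
   vertex 3.8 1.8 1.7
  endloop
 endfacet
 facet normal -0.775 -0.212 0.595
  outer loop
   vertex 2.8 0.2 3.7
   vertex 1.8 3.3 3.5
   vertex 1.2 1.0 1.9
  endloop
 endfacet
 facet normal 0.199 -0.792 -0.577
  outer loop
   vertex 1.7 2.0 0.7
   vertex 3.8 1.8 1.7
   vertex 1.2 1.0 1.9
  endloop
 endfacet
 facet normal -0.938 0.327 -0.118
  outer loop
   vertex 1.7 2.0 0.7
   vertex 1.2 1.0 1.9
   vertex 1.8 3.3 3.5
  endloop
 endfacet
 facet normal 0.881 0.039 0.472
  outer loop
   vertex 2.8 2.6 3.5
   vertex 2.8 0.2 3.7
   vertex 3.8 1.8 1.7
  endloop
 endfacet
 facet normal 0.058 0.083 0.995
  outer loop
   vertex 2.8 2.6 3.5
   vertex 1.8 3.3 3.5
   vertex 2.8 0.2 3.7
  endloop
 endfacet
 facet normal 0.411 -0.168 -0.896
  outer loop
   vertex 3.2 3.0 1.2
   vertex 3.8 1.8 1.7
   vertex 1.7 2.0 0.7
  endloop
 endfacet
 facet normal -0.428 0.826 -0.368
  outer loop
   vertex 3.2 3.0 1.2
   vertex 1.7 2.0 0.7
   vertex 1.8 3.3 3.5
  endloop
 endfacet
 facet normal 0.828 0.511 0.233
  outer loop
   vertex 3.2 3.0 1.2
   vertex 2.8 2.6 3.5
   vertex 3.8 1.8 1.7
  endloop
 endfacet
 facet normal 0.557 0.796 0.235
  outer loop
   vertex 3.2 3.0 1.2
   vertex 1.8 3.3 3.5
   vertex 2.8 2.6 3.5
  endloop
 endfacet
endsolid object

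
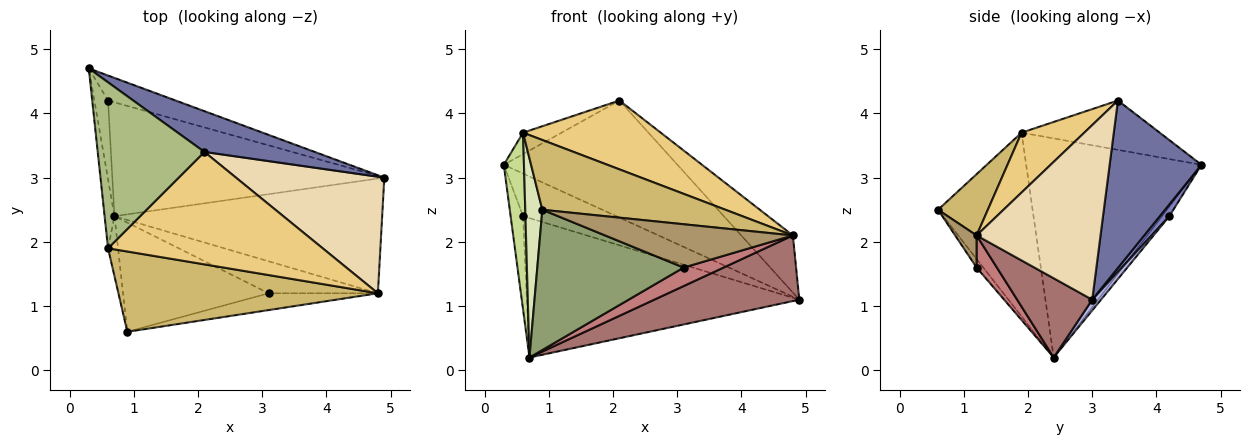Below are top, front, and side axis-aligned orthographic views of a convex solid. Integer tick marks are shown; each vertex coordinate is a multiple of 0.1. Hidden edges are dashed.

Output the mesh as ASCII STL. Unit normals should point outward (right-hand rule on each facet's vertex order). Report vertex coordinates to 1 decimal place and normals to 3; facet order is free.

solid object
 facet normal 0.447 0.845 0.294
  outer loop
   vertex 2.1 3.4 4.2
   vertex 4.9 3.0 1.1
   vertex 0.3 4.7 3.2
  endloop
 endfacet
 facet normal 0.087 0.859 -0.504
  outer loop
   vertex 0.6 4.2 2.4
   vertex 0.3 4.7 3.2
   vertex 4.9 3.0 1.1
  endloop
 endfacet
 facet normal -0.409 0.697 -0.589
  outer loop
   vertex 0.6 4.2 2.4
   vertex 0.7 2.4 0.2
   vertex 0.3 4.7 3.2
  endloop
 endfacet
 facet normal 0.025 0.774 -0.632
  outer loop
   vertex 0.6 4.2 2.4
   vertex 4.9 3.0 1.1
   vertex 0.7 2.4 0.2
  endloop
 endfacet
 facet normal -0.036 -0.789 -0.614
  outer loop
   vertex 3.1 1.2 1.6
   vertex 0.9 0.6 2.5
   vertex 0.7 2.4 0.2
  endloop
 endfacet
 facet normal -0.417 0.116 0.902
  outer loop
   vertex 0.6 1.9 3.7
   vertex 2.1 3.4 4.2
   vertex 0.3 4.7 3.2
  endloop
 endfacet
 facet normal -0.992 -0.114 -0.045
  outer loop
   vertex 0.6 1.9 3.7
   vertex 0.3 4.7 3.2
   vertex 0.7 2.4 0.2
  endloop
 endfacet
 facet normal -0.983 -0.177 -0.053
  outer loop
   vertex 0.6 1.9 3.7
   vertex 0.7 2.4 0.2
   vertex 0.9 0.6 2.5
  endloop
 endfacet
 facet normal 0.106 -0.927 -0.360
  outer loop
   vertex 4.8 1.2 2.1
   vertex 0.9 0.6 2.5
   vertex 3.1 1.2 1.6
  endloop
 endfacet
 facet normal 0.176 -0.646 0.743
  outer loop
   vertex 4.8 1.2 2.1
   vertex 0.6 1.9 3.7
   vertex 0.9 0.6 2.5
  endloop
 endfacet
 facet normal 0.231 -0.508 0.830
  outer loop
   vertex 4.8 1.2 2.1
   vertex 2.1 3.4 4.2
   vertex 0.6 1.9 3.7
  endloop
 endfacet
 facet normal 0.726 0.302 0.617
  outer loop
   vertex 4.8 1.2 2.1
   vertex 4.9 3.0 1.1
   vertex 2.1 3.4 4.2
  endloop
 endfacet
 facet normal 0.249 -0.481 -0.841
  outer loop
   vertex 4.8 1.2 2.1
   vertex 0.7 2.4 0.2
   vertex 4.9 3.0 1.1
  endloop
 endfacet
 facet normal 0.247 -0.485 -0.839
  outer loop
   vertex 4.8 1.2 2.1
   vertex 3.1 1.2 1.6
   vertex 0.7 2.4 0.2
  endloop
 endfacet
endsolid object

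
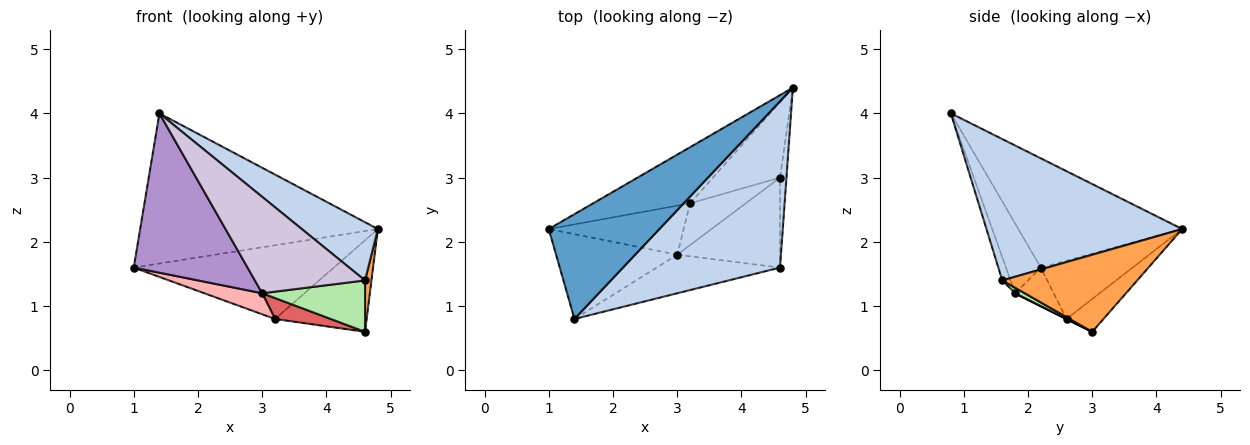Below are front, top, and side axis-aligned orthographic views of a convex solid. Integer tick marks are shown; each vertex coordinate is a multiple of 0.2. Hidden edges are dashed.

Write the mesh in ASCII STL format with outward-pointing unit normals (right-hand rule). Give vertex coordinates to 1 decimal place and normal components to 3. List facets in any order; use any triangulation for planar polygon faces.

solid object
 facet normal -0.492 0.714 0.498
  outer loop
   vertex 1.4 0.8 4.0
   vertex 4.8 4.4 2.2
   vertex 1.0 2.2 1.6
  endloop
 endfacet
 facet normal 0.647 -0.252 0.719
  outer loop
   vertex 4.6 1.6 1.4
   vertex 4.8 4.4 2.2
   vertex 1.4 0.8 4.0
  endloop
 endfacet
 facet normal 0.995 -0.047 -0.083
  outer loop
   vertex 4.6 1.6 1.4
   vertex 4.6 3.0 0.6
   vertex 4.8 4.4 2.2
  endloop
 endfacet
 facet normal -0.343 0.747 -0.569
  outer loop
   vertex 3.2 2.6 0.8
   vertex 1.0 2.2 1.6
   vertex 4.8 4.4 2.2
  endloop
 endfacet
 facet normal -0.297 0.737 -0.607
  outer loop
   vertex 3.2 2.6 0.8
   vertex 4.8 4.4 2.2
   vertex 4.6 3.0 0.6
  endloop
 endfacet
 facet normal 0.046 -0.496 -0.867
  outer loop
   vertex 3.0 1.8 1.2
   vertex 4.6 3.0 0.6
   vertex 4.6 1.6 1.4
  endloop
 endfacet
 facet normal 0.000 -0.447 -0.894
  outer loop
   vertex 3.0 1.8 1.2
   vertex 3.2 2.6 0.8
   vertex 4.6 3.0 0.6
  endloop
 endfacet
 facet normal -0.254 -0.381 -0.889
  outer loop
   vertex 3.0 1.8 1.2
   vertex 1.0 2.2 1.6
   vertex 3.2 2.6 0.8
  endloop
 endfacet
 facet normal -0.261 -0.852 -0.454
  outer loop
   vertex 3.0 1.8 1.2
   vertex 1.4 0.8 4.0
   vertex 1.0 2.2 1.6
  endloop
 endfacet
 facet normal -0.069 -0.926 -0.370
  outer loop
   vertex 3.0 1.8 1.2
   vertex 4.6 1.6 1.4
   vertex 1.4 0.8 4.0
  endloop
 endfacet
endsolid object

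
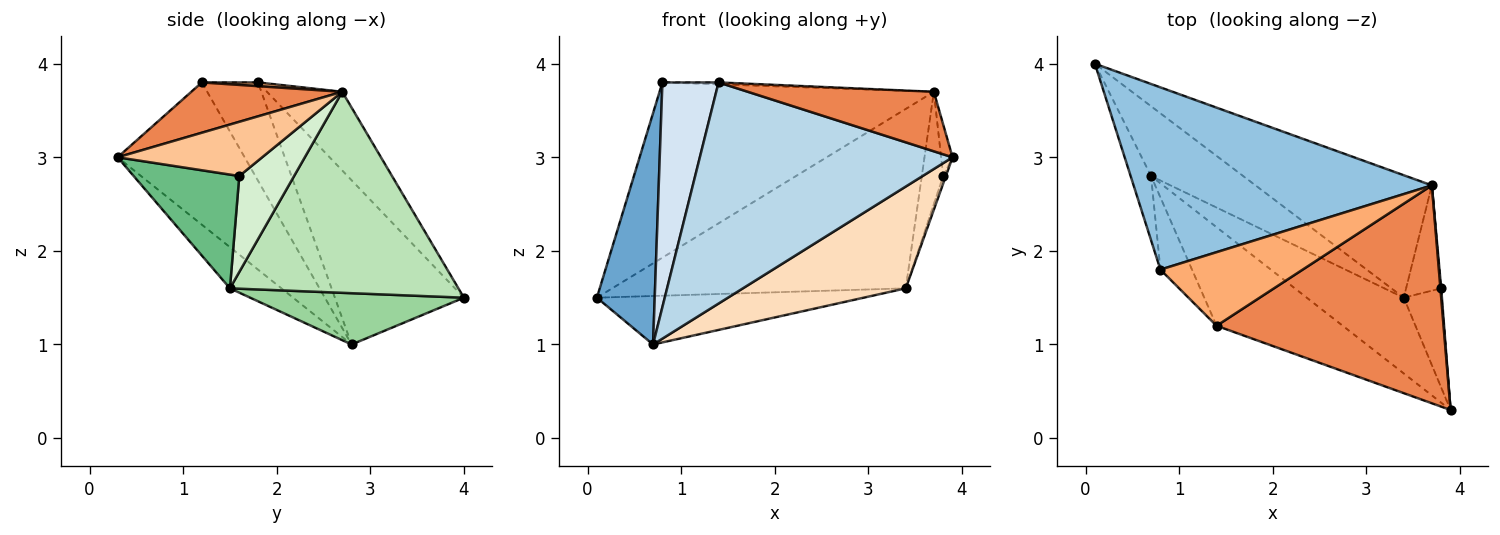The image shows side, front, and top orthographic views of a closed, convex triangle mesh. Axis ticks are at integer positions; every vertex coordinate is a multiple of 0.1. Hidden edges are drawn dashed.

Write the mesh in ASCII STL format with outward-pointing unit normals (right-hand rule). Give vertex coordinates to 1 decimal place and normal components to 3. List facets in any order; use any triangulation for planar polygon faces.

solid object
 facet normal -0.907 -0.406 -0.113
  outer loop
   vertex 0.7 2.8 1.0
   vertex 0.8 1.8 3.8
   vertex 0.1 4.0 1.5
  endloop
 endfacet
 facet normal -0.187 0.681 0.708
  outer loop
   vertex 3.7 2.7 3.7
   vertex 0.1 4.0 1.5
   vertex 0.8 1.8 3.8
  endloop
 endfacet
 facet normal -0.417 -0.830 -0.370
  outer loop
   vertex 1.4 1.2 3.8
   vertex 0.7 2.8 1.0
   vertex 3.9 0.3 3.0
  endloop
 endfacet
 facet normal -0.690 -0.690 -0.222
  outer loop
   vertex 1.4 1.2 3.8
   vertex 0.8 1.8 3.8
   vertex 0.7 2.8 1.0
  endloop
 endfacet
 facet normal 0.209 -0.258 0.943
  outer loop
   vertex 1.4 1.2 3.8
   vertex 3.9 0.3 3.0
   vertex 3.7 2.7 3.7
  endloop
 endfacet
 facet normal 0.026 0.026 0.999
  outer loop
   vertex 1.4 1.2 3.8
   vertex 3.7 2.7 3.7
   vertex 0.8 1.8 3.8
  endloop
 endfacet
 facet normal 0.997 0.079 0.014
  outer loop
   vertex 3.8 1.6 2.8
   vertex 3.7 2.7 3.7
   vertex 3.9 0.3 3.0
  endloop
 endfacet
 facet normal -0.246 -0.778 -0.579
  outer loop
   vertex 3.4 1.5 1.6
   vertex 3.9 0.3 3.0
   vertex 0.7 2.8 1.0
  endloop
 endfacet
 facet normal 0.948 0.024 -0.318
  outer loop
   vertex 3.4 1.5 1.6
   vertex 3.8 1.6 2.8
   vertex 3.9 0.3 3.0
  endloop
 endfacet
 facet normal 0.416 0.519 -0.747
  outer loop
   vertex 3.4 1.5 1.6
   vertex 0.7 2.8 1.0
   vertex 0.1 4.0 1.5
  endloop
 endfacet
 facet normal 0.541 0.695 -0.474
  outer loop
   vertex 3.4 1.5 1.6
   vertex 0.1 4.0 1.5
   vertex 3.7 2.7 3.7
  endloop
 endfacet
 facet normal 0.882 0.344 -0.323
  outer loop
   vertex 3.4 1.5 1.6
   vertex 3.7 2.7 3.7
   vertex 3.8 1.6 2.8
  endloop
 endfacet
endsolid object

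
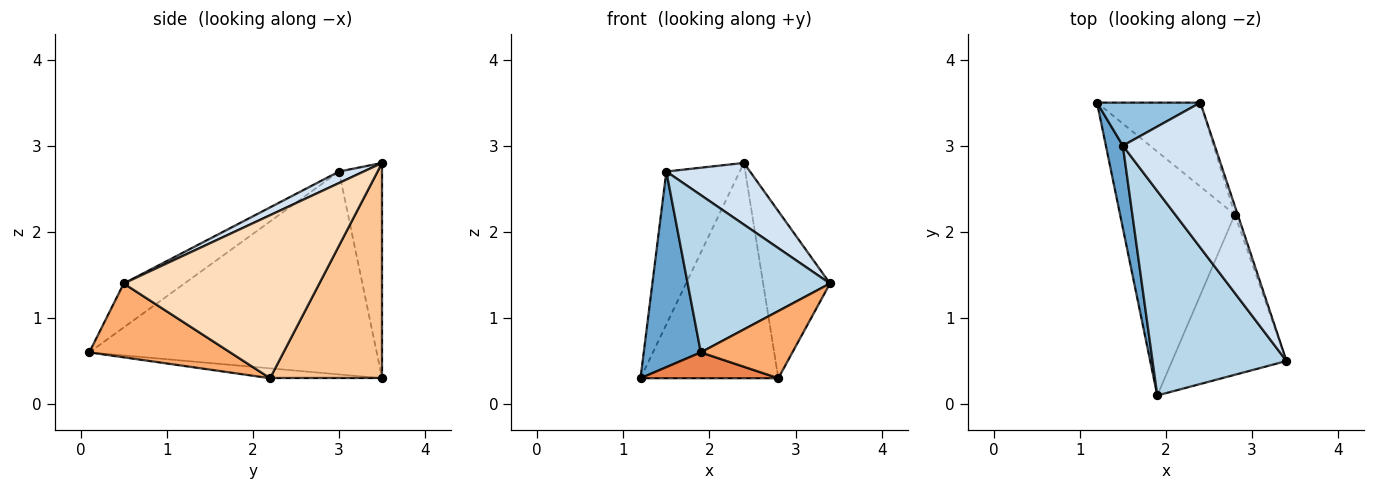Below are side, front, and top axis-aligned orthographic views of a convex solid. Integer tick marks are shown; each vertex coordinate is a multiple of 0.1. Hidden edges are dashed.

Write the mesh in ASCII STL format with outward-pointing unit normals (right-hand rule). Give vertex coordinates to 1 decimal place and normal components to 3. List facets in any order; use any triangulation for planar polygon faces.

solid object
 facet normal -0.978 -0.194 0.082
  outer loop
   vertex 1.5 3.0 2.7
   vertex 1.2 3.5 0.3
   vertex 1.9 0.1 0.6
  endloop
 endfacet
 facet normal -0.492 0.838 0.236
  outer loop
   vertex 1.5 3.0 2.7
   vertex 2.4 3.5 2.8
   vertex 1.2 3.5 0.3
  endloop
 endfacet
 facet normal -0.252 -0.590 0.767
  outer loop
   vertex 1.5 3.0 2.7
   vertex 1.9 0.1 0.6
   vertex 3.4 0.5 1.4
  endloop
 endfacet
 facet normal 0.114 -0.389 0.914
  outer loop
   vertex 1.5 3.0 2.7
   vertex 3.4 0.5 1.4
   vertex 2.4 3.5 2.8
  endloop
 endfacet
 facet normal -0.085 -0.105 -0.991
  outer loop
   vertex 2.8 2.2 0.3
   vertex 1.9 0.1 0.6
   vertex 1.2 3.5 0.3
  endloop
 endfacet
 facet normal 0.511 -0.332 -0.793
  outer loop
   vertex 2.8 2.2 0.3
   vertex 3.4 0.5 1.4
   vertex 1.9 0.1 0.6
  endloop
 endfacet
 facet normal 0.604 0.743 -0.290
  outer loop
   vertex 2.8 2.2 0.3
   vertex 1.2 3.5 0.3
   vertex 2.4 3.5 2.8
  endloop
 endfacet
 facet normal 0.946 0.323 -0.017
  outer loop
   vertex 2.8 2.2 0.3
   vertex 2.4 3.5 2.8
   vertex 3.4 0.5 1.4
  endloop
 endfacet
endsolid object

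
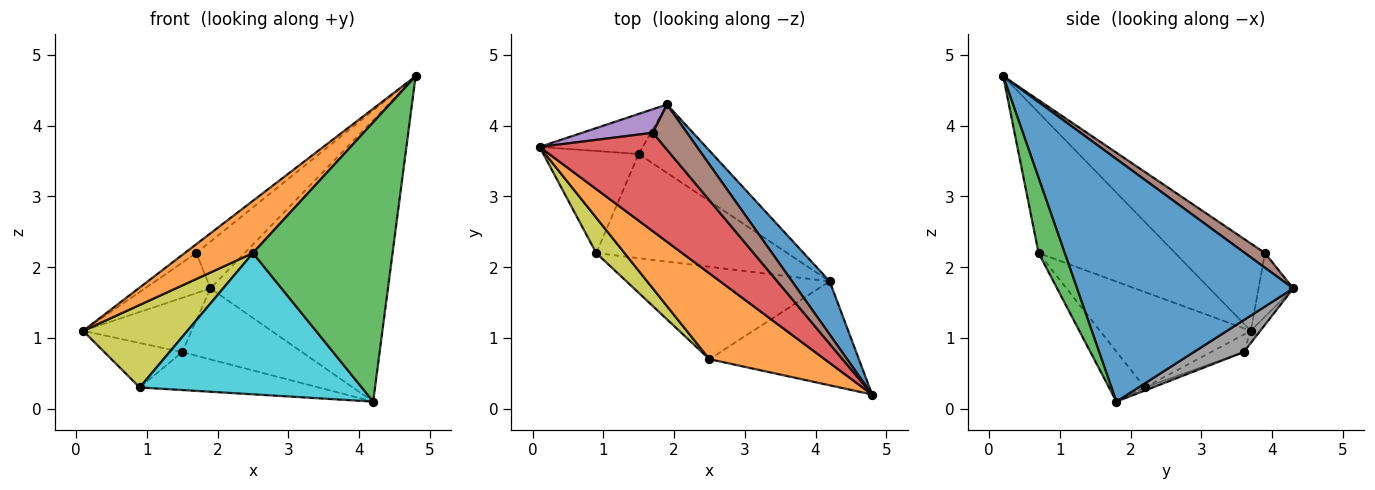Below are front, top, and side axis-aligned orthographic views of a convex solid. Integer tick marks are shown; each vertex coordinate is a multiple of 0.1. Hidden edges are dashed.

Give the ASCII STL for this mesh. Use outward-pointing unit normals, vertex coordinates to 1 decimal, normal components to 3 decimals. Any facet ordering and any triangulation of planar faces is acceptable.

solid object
 facet normal 0.767 0.630 0.119
  outer loop
   vertex 4.2 1.8 0.1
   vertex 1.9 4.3 1.7
   vertex 4.8 0.2 4.7
  endloop
 endfacet
 facet normal -0.721 -0.360 0.592
  outer loop
   vertex 2.5 0.7 2.2
   vertex 4.8 0.2 4.7
   vertex 0.1 3.7 1.1
  endloop
 endfacet
 facet normal 0.173 -0.923 -0.344
  outer loop
   vertex 2.5 0.7 2.2
   vertex 4.2 1.8 0.1
   vertex 4.8 0.2 4.7
  endloop
 endfacet
 facet normal -0.571 0.074 0.817
  outer loop
   vertex 1.7 3.9 2.2
   vertex 0.1 3.7 1.1
   vertex 4.8 0.2 4.7
  endloop
 endfacet
 facet normal -0.415 0.784 0.461
  outer loop
   vertex 1.7 3.9 2.2
   vertex 1.9 4.3 1.7
   vertex 0.1 3.7 1.1
  endloop
 endfacet
 facet normal 0.286 0.689 0.666
  outer loop
   vertex 1.7 3.9 2.2
   vertex 4.8 0.2 4.7
   vertex 1.9 4.3 1.7
  endloop
 endfacet
 facet normal -0.070 0.802 -0.593
  outer loop
   vertex 1.5 3.6 0.8
   vertex 0.1 3.7 1.1
   vertex 1.9 4.3 1.7
  endloop
 endfacet
 facet normal 0.288 0.690 -0.664
  outer loop
   vertex 1.5 3.6 0.8
   vertex 1.9 4.3 1.7
   vertex 4.2 1.8 0.1
  endloop
 endfacet
 facet normal -0.799 -0.553 0.237
  outer loop
   vertex 0.9 2.2 0.3
   vertex 2.5 0.7 2.2
   vertex 0.1 3.7 1.1
  endloop
 endfacet
 facet normal -0.133 -0.829 -0.542
  outer loop
   vertex 0.9 2.2 0.3
   vertex 4.2 1.8 0.1
   vertex 2.5 0.7 2.2
  endloop
 endfacet
 facet normal -0.166 0.394 -0.904
  outer loop
   vertex 0.9 2.2 0.3
   vertex 0.1 3.7 1.1
   vertex 1.5 3.6 0.8
  endloop
 endfacet
 facet normal -0.015 0.342 -0.940
  outer loop
   vertex 0.9 2.2 0.3
   vertex 1.5 3.6 0.8
   vertex 4.2 1.8 0.1
  endloop
 endfacet
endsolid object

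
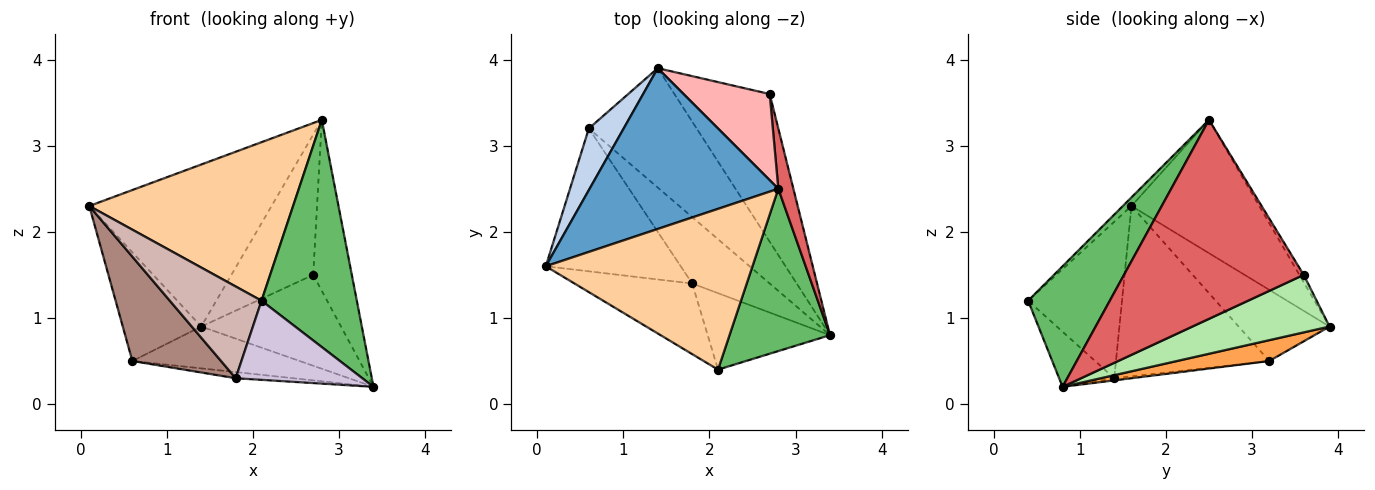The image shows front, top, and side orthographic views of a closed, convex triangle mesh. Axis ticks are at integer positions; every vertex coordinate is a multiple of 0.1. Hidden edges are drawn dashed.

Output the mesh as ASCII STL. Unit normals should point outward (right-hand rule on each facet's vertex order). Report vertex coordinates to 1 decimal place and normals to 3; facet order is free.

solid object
 facet normal -0.445 0.636 0.631
  outer loop
   vertex 2.8 2.5 3.3
   vertex 1.4 3.9 0.9
   vertex 0.1 1.6 2.3
  endloop
 endfacet
 facet normal -0.710 0.613 0.347
  outer loop
   vertex 0.6 3.2 0.5
   vertex 0.1 1.6 2.3
   vertex 1.4 3.9 0.9
  endloop
 endfacet
 facet normal 0.179 0.325 -0.928
  outer loop
   vertex 0.6 3.2 0.5
   vertex 1.4 3.9 0.9
   vertex 3.4 0.8 0.2
  endloop
 endfacet
 facet normal -0.030 -0.702 0.712
  outer loop
   vertex 2.1 0.4 1.2
   vertex 2.8 2.5 3.3
   vertex 0.1 1.6 2.3
  endloop
 endfacet
 facet normal 0.572 -0.667 0.477
  outer loop
   vertex 2.1 0.4 1.2
   vertex 3.4 0.8 0.2
   vertex 2.8 2.5 3.3
  endloop
 endfacet
 facet normal 0.457 0.466 -0.758
  outer loop
   vertex 2.7 3.6 1.5
   vertex 3.4 0.8 0.2
   vertex 1.4 3.9 0.9
  endloop
 endfacet
 facet normal 0.975 0.209 0.074
  outer loop
   vertex 2.7 3.6 1.5
   vertex 2.8 2.5 3.3
   vertex 3.4 0.8 0.2
  endloop
 endfacet
 facet normal -0.045 0.851 0.523
  outer loop
   vertex 2.7 3.6 1.5
   vertex 1.4 3.9 0.9
   vertex 2.8 2.5 3.3
  endloop
 endfacet
 facet normal -0.028 0.092 -0.995
  outer loop
   vertex 1.8 1.4 0.3
   vertex 0.6 3.2 0.5
   vertex 3.4 0.8 0.2
  endloop
 endfacet
 facet normal -0.299 -0.686 -0.663
  outer loop
   vertex 1.8 1.4 0.3
   vertex 3.4 0.8 0.2
   vertex 2.1 0.4 1.2
  endloop
 endfacet
 facet normal -0.714 -0.413 -0.565
  outer loop
   vertex 1.8 1.4 0.3
   vertex 0.1 1.6 2.3
   vertex 0.6 3.2 0.5
  endloop
 endfacet
 facet normal -0.630 -0.615 -0.474
  outer loop
   vertex 1.8 1.4 0.3
   vertex 2.1 0.4 1.2
   vertex 0.1 1.6 2.3
  endloop
 endfacet
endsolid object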